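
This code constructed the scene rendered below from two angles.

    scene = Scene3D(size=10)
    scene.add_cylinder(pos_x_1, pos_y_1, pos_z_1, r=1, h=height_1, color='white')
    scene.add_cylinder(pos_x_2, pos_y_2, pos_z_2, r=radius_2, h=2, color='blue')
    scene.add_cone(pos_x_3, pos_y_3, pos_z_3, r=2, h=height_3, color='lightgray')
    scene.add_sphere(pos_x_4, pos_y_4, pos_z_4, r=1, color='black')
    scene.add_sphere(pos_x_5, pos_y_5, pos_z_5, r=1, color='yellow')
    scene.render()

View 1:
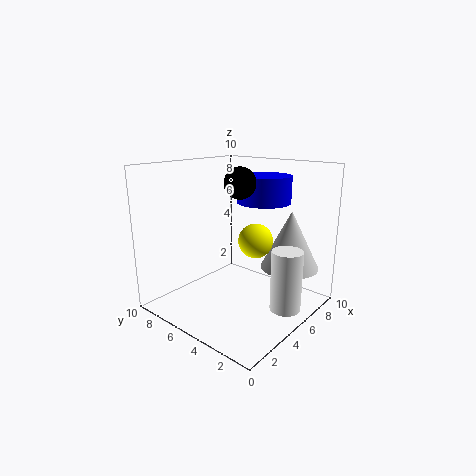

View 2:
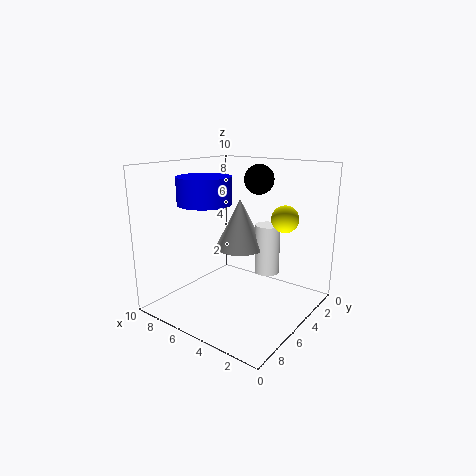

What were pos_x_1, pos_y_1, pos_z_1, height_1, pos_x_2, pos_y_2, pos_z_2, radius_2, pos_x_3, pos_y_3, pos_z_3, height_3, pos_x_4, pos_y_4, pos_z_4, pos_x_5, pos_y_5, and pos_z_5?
pos_x_1 = 5
pos_y_1 = 1
pos_z_1 = 1
height_1 = 4
pos_x_2 = 8
pos_y_2 = 5
pos_z_2 = 7
radius_2 = 2
pos_x_3 = 7
pos_y_3 = 2
pos_z_3 = 3
height_3 = 4
pos_x_4 = 4
pos_y_4 = 4
pos_z_4 = 9
pos_x_5 = 3
pos_y_5 = 2
pos_z_5 = 6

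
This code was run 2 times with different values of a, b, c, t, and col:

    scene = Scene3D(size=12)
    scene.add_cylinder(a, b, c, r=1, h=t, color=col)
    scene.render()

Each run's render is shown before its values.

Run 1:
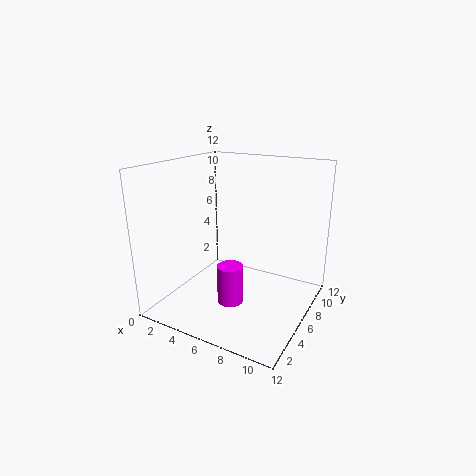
a = 7; b = 3; c = 2; t = 3; col = 'magenta'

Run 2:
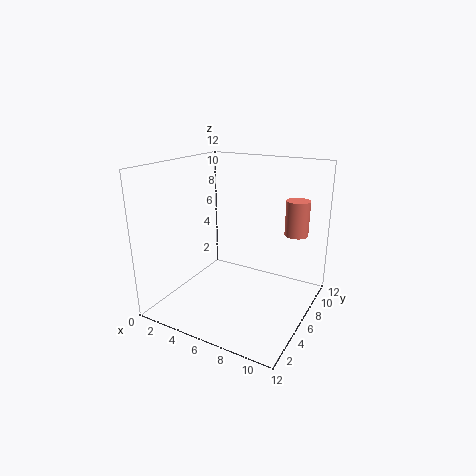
a = 10; b = 9; c = 6; t = 3; col = 'salmon'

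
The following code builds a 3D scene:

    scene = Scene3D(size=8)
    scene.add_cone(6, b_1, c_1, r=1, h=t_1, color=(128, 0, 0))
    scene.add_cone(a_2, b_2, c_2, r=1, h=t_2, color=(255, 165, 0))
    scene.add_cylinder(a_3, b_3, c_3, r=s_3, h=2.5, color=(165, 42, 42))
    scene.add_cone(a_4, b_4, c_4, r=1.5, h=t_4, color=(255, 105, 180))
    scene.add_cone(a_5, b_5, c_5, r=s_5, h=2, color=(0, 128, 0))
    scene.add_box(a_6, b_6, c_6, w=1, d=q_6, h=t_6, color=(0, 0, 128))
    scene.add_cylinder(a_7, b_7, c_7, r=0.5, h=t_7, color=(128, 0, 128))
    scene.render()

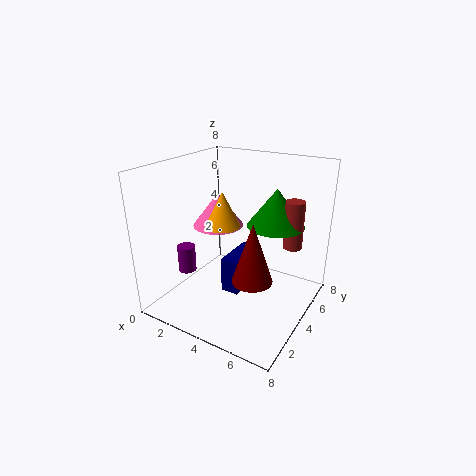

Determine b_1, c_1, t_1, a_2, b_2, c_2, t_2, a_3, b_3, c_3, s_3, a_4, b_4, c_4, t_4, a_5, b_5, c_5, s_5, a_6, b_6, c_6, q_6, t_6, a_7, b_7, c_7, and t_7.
b_1 = 2, c_1 = 3, t_1 = 3, a_2 = 3, b_2 = 4, c_2 = 4.5, t_2 = 2, a_3 = 7, b_3 = 4.5, c_3 = 4, s_3 = 0.5, a_4 = 2, b_4 = 5, c_4 = 4, t_4 = 2, a_5 = 6, b_5 = 4.5, c_5 = 5, s_5 = 1.5, a_6 = 3.5, b_6 = 3, c_6 = 1, q_6 = 2.5, t_6 = 2, a_7 = 1.5, b_7 = 2.5, c_7 = 2, t_7 = 1.5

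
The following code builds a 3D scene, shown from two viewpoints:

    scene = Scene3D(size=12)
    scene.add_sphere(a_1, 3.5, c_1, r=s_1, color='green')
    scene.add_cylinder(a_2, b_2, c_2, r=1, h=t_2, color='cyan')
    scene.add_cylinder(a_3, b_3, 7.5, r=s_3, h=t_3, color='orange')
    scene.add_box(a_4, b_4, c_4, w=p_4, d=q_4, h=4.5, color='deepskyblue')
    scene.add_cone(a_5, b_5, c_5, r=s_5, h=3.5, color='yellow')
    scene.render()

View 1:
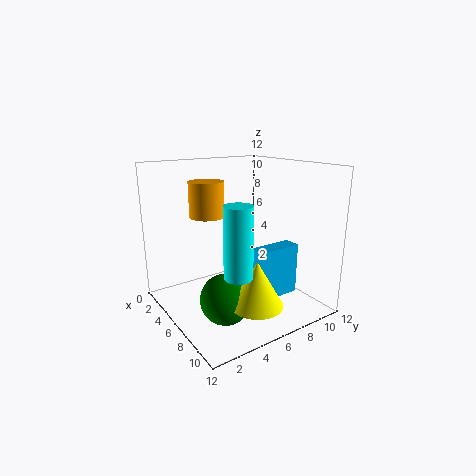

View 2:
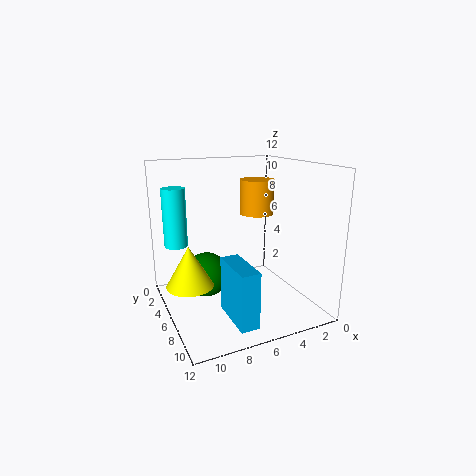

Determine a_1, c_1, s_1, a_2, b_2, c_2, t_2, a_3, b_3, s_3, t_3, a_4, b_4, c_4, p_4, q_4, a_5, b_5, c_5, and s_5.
a_1 = 8, c_1 = 2, s_1 = 2, a_2 = 10.5, b_2 = 3, c_2 = 5, t_2 = 5, a_3 = 3.5, b_3 = 4.5, s_3 = 1.5, t_3 = 3, a_4 = 6.5, b_4 = 7, c_4 = 0.5, p_4 = 1.5, q_4 = 4, a_5 = 10, b_5 = 5, c_5 = 2, s_5 = 2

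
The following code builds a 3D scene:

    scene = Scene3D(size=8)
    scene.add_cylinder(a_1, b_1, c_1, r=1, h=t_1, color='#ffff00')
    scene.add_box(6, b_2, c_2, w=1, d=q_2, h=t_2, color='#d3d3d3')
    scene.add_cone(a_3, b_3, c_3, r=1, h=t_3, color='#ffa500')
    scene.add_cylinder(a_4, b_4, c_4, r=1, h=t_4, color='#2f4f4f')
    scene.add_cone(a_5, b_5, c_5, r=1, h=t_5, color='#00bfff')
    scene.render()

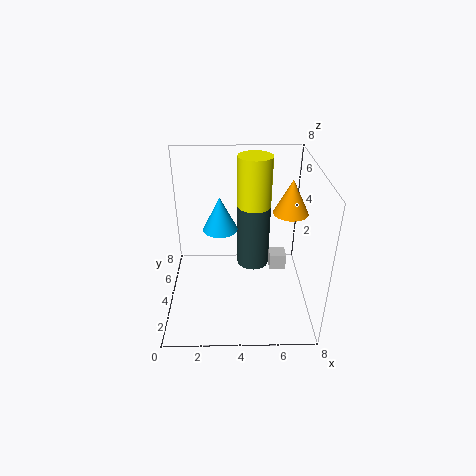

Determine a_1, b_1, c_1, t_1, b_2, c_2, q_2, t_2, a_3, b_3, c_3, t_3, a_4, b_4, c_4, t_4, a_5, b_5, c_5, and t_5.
a_1 = 5, b_1 = 6, c_1 = 5, t_1 = 3, b_2 = 5, c_2 = 1, q_2 = 1, t_2 = 1, a_3 = 7, b_3 = 5, c_3 = 5, t_3 = 2, a_4 = 5, b_4 = 6, c_4 = 1, t_4 = 4, a_5 = 3, b_5 = 5, c_5 = 4, t_5 = 2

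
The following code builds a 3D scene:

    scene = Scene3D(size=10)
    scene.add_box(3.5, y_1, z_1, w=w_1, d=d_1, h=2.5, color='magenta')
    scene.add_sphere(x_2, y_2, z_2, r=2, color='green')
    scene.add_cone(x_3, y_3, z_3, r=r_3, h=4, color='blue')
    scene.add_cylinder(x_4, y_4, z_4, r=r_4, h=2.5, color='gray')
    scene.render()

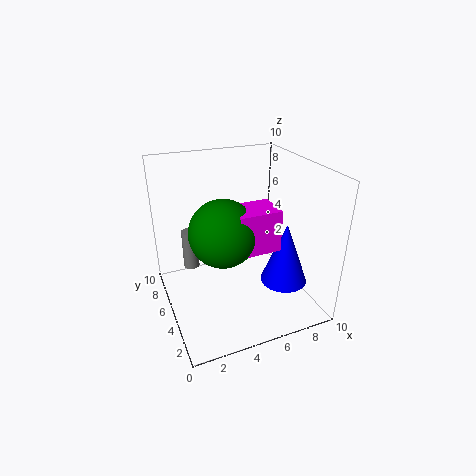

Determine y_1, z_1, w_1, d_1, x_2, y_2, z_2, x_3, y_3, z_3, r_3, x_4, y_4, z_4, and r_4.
y_1 = 1; z_1 = 6; w_1 = 2.5; d_1 = 2; x_2 = 3; y_2 = 2.5; z_2 = 7; x_3 = 7; y_3 = 2; z_3 = 3; r_3 = 1.5; x_4 = 1.5; y_4 = 4.5; z_4 = 4; r_4 = 0.5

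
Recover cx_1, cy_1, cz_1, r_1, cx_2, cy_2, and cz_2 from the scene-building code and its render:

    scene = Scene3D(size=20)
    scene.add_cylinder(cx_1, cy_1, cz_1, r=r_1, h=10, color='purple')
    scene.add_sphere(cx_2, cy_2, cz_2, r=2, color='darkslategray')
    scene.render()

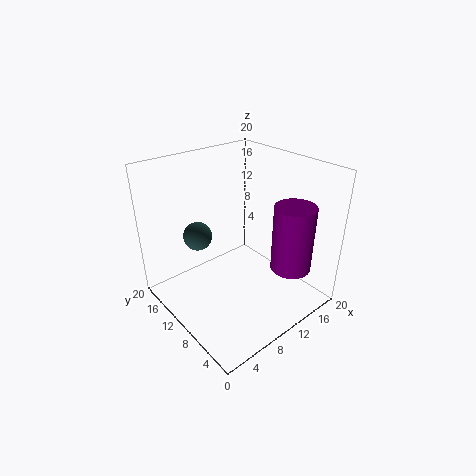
cx_1 = 17; cy_1 = 6; cz_1 = 4; r_1 = 3; cx_2 = 6; cy_2 = 14; cz_2 = 10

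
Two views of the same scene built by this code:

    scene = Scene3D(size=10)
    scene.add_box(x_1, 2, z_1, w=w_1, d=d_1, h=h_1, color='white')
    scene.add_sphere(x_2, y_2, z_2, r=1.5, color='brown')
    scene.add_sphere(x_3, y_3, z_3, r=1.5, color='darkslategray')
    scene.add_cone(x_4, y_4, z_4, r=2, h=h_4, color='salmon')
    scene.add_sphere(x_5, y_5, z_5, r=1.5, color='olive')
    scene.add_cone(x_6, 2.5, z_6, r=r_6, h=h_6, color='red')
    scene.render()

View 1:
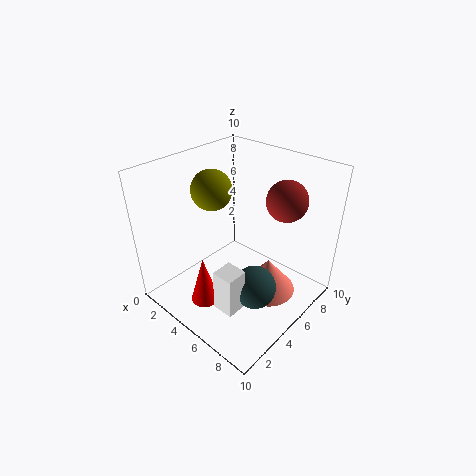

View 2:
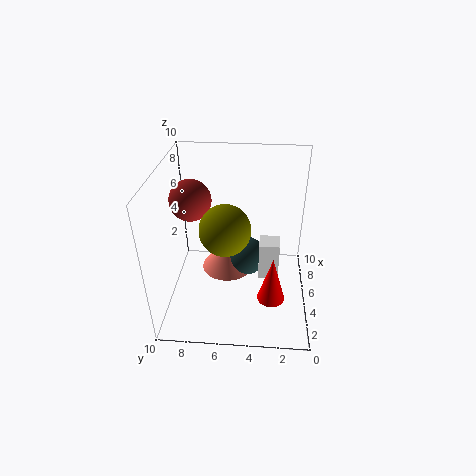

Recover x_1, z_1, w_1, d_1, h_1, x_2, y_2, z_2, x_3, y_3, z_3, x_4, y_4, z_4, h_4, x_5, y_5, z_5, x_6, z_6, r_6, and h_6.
x_1 = 5.5
z_1 = 1
w_1 = 1.5
d_1 = 1.5
h_1 = 3
x_2 = 6.5
y_2 = 8.5
z_2 = 7
x_3 = 7
y_3 = 4.5
z_3 = 2
x_4 = 7
y_4 = 6
z_4 = 1
h_4 = 2.5
x_5 = 2
y_5 = 5.5
z_5 = 7.5
x_6 = 4
z_6 = 0.5
r_6 = 1
h_6 = 3.5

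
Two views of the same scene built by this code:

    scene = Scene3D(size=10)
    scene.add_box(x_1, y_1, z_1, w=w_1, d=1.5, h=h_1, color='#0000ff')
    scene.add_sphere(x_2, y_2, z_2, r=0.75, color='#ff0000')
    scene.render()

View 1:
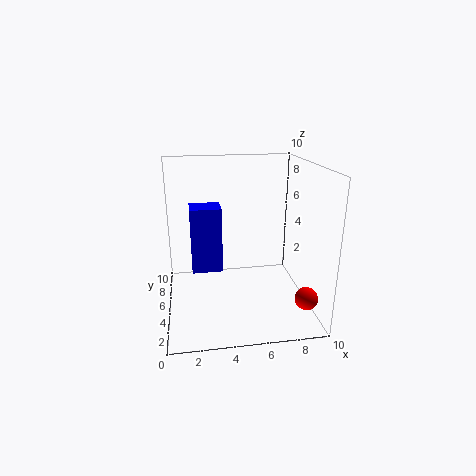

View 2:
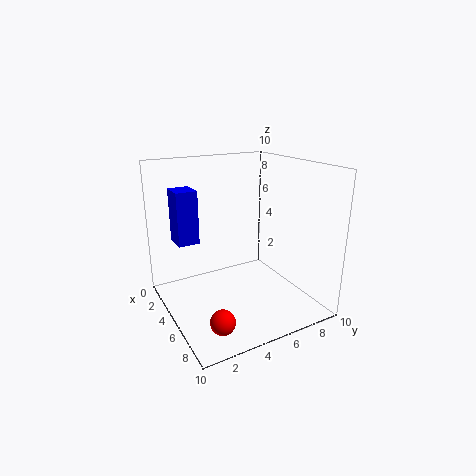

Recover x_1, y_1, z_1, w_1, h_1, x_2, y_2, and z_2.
x_1 = 1.75
y_1 = 1.25
z_1 = 4.5
w_1 = 1.75
h_1 = 3.75
x_2 = 9
y_2 = 1.75
z_2 = 1.75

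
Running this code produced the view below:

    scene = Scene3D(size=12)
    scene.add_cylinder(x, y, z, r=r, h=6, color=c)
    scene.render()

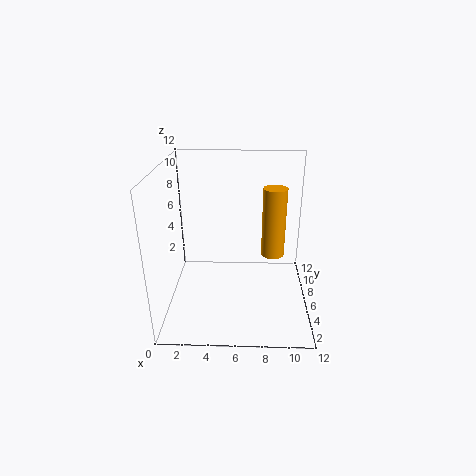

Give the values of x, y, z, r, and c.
x = 9, y = 7, z = 4, r = 1, c = 'orange'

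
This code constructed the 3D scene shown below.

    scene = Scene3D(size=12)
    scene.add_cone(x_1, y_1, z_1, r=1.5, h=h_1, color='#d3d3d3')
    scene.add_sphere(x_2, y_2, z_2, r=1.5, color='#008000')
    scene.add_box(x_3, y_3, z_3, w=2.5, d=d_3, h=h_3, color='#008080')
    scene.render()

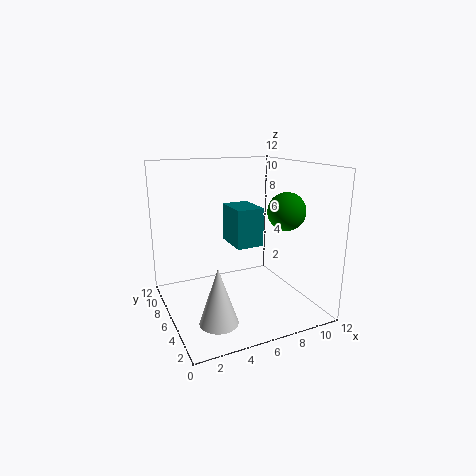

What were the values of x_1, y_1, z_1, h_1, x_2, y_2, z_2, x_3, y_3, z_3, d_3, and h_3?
x_1 = 3
y_1 = 3
z_1 = 0.5
h_1 = 4.5
x_2 = 9
y_2 = 3.5
z_2 = 8.5
x_3 = 6.5
y_3 = 7
z_3 = 4.5
d_3 = 3.5
h_3 = 3.5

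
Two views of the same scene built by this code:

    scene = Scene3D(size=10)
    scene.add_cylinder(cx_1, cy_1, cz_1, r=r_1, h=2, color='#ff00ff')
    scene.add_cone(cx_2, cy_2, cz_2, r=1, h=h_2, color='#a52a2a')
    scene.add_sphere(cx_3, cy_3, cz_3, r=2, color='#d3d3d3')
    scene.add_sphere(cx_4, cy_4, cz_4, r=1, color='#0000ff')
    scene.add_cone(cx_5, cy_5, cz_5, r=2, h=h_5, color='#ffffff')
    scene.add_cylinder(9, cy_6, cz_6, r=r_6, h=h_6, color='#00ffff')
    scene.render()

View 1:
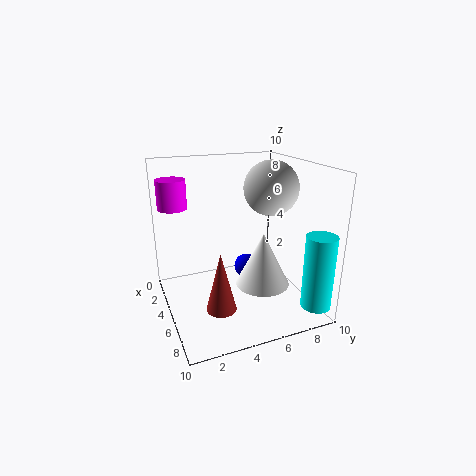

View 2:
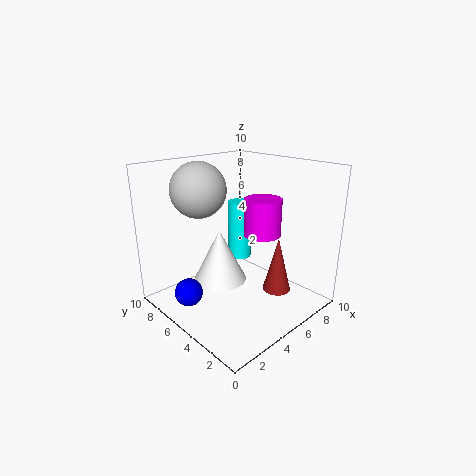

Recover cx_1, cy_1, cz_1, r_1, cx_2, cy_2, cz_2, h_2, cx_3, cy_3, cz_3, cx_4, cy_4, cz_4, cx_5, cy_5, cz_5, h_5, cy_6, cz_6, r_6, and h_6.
cx_1 = 3; cy_1 = 1; cz_1 = 7; r_1 = 1; cx_2 = 7; cy_2 = 3; cz_2 = 1; h_2 = 4; cx_3 = 4; cy_3 = 8; cz_3 = 8; cx_4 = 2; cy_4 = 7; cz_4 = 1; cx_5 = 5; cy_5 = 7; cz_5 = 1; h_5 = 4; cy_6 = 9; cz_6 = 1; r_6 = 1; h_6 = 5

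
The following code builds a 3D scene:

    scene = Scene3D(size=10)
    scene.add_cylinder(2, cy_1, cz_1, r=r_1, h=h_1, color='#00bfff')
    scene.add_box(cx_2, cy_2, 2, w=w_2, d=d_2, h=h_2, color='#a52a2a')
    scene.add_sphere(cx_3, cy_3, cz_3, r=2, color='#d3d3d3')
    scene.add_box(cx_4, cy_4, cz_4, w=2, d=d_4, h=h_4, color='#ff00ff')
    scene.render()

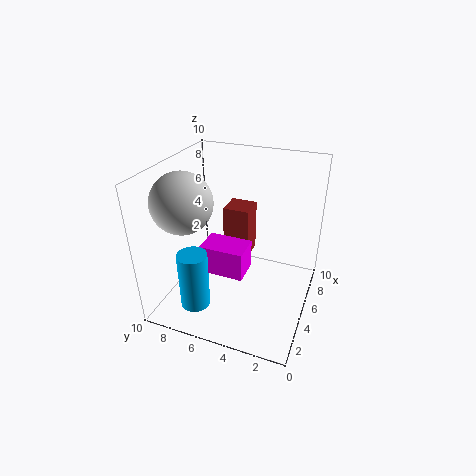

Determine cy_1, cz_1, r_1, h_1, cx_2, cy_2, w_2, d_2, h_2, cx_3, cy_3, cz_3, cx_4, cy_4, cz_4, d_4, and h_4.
cy_1 = 7
cz_1 = 1
r_1 = 1
h_1 = 4
cx_2 = 7
cy_2 = 5
w_2 = 2
d_2 = 2
h_2 = 4
cx_3 = 3
cy_3 = 8
cz_3 = 8
cx_4 = 3
cy_4 = 4
cz_4 = 3
d_4 = 3
h_4 = 2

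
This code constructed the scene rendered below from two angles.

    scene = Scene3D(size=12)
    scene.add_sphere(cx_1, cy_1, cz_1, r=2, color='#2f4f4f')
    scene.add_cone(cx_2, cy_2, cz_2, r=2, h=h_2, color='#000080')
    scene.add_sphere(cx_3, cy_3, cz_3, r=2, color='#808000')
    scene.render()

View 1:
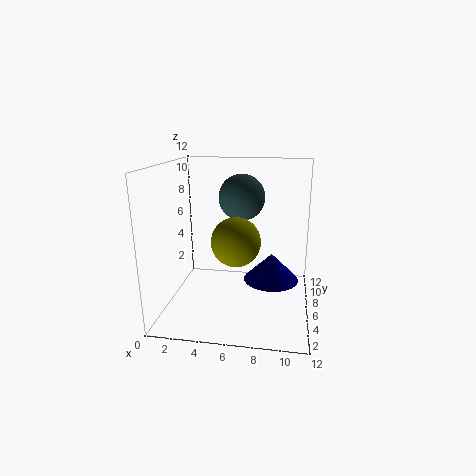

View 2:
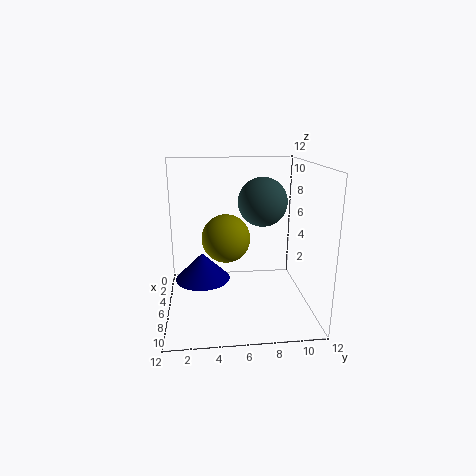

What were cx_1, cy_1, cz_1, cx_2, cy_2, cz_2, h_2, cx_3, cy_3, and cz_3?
cx_1 = 6; cy_1 = 8; cz_1 = 9; cx_2 = 9; cy_2 = 3; cz_2 = 4; h_2 = 2; cx_3 = 6; cy_3 = 5; cz_3 = 6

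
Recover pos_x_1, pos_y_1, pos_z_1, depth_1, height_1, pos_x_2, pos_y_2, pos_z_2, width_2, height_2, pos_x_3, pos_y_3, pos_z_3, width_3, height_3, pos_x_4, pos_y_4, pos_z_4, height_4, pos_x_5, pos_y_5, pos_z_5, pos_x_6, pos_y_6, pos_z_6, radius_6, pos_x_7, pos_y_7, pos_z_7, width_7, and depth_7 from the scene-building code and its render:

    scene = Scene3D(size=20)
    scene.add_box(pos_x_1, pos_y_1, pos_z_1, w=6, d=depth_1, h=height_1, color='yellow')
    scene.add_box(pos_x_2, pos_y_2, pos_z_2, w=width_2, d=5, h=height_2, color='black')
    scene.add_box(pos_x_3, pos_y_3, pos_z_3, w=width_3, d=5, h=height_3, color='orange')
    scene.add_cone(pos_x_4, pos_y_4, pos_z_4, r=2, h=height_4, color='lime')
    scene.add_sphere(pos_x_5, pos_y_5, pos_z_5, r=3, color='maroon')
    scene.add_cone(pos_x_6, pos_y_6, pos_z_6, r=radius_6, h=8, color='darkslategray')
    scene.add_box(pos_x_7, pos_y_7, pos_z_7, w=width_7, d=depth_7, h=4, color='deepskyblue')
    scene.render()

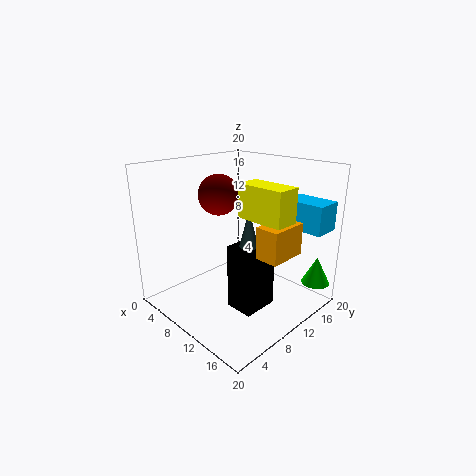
pos_x_1 = 14; pos_y_1 = 6; pos_z_1 = 15; depth_1 = 3; height_1 = 4; pos_x_2 = 11; pos_y_2 = 7; pos_z_2 = 1; width_2 = 4; height_2 = 9; pos_x_3 = 16; pos_y_3 = 7; pos_z_3 = 10; width_3 = 3; height_3 = 4; pos_x_4 = 18; pos_y_4 = 18; pos_z_4 = 3; height_4 = 4; pos_x_5 = 5; pos_y_5 = 11; pos_z_5 = 15; pos_x_6 = 13; pos_y_6 = 9; pos_z_6 = 7; radius_6 = 2; pos_x_7 = 13; pos_y_7 = 16; pos_z_7 = 11; width_7 = 6; depth_7 = 4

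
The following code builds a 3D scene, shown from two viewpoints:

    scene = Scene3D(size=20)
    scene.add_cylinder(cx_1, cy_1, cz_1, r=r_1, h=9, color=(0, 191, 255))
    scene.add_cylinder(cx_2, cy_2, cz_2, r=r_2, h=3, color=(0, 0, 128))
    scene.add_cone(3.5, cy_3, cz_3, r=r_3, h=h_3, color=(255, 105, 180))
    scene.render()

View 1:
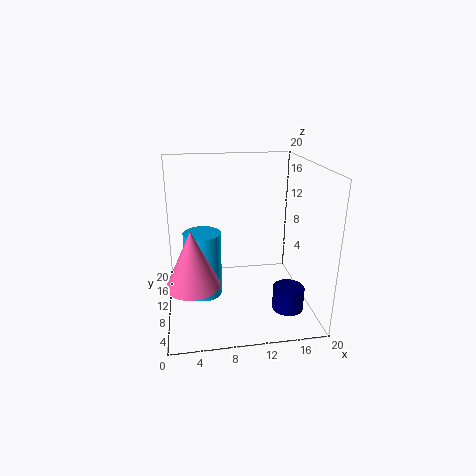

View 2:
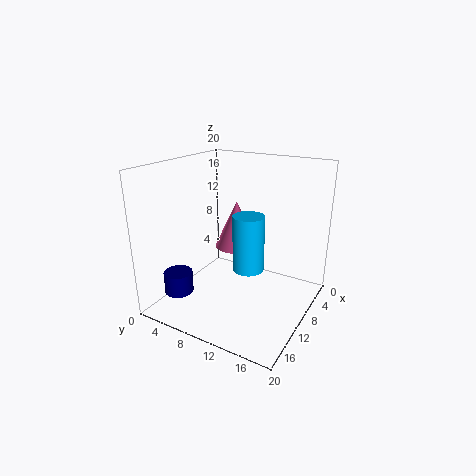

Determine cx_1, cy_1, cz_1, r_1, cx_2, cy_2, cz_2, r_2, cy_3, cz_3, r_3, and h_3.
cx_1 = 5; cy_1 = 9; cz_1 = 2.5; r_1 = 2.5; cx_2 = 15.5; cy_2 = 3.5; cz_2 = 2.5; r_2 = 2; cy_3 = 6; cz_3 = 5.5; r_3 = 3.5; h_3 = 7.5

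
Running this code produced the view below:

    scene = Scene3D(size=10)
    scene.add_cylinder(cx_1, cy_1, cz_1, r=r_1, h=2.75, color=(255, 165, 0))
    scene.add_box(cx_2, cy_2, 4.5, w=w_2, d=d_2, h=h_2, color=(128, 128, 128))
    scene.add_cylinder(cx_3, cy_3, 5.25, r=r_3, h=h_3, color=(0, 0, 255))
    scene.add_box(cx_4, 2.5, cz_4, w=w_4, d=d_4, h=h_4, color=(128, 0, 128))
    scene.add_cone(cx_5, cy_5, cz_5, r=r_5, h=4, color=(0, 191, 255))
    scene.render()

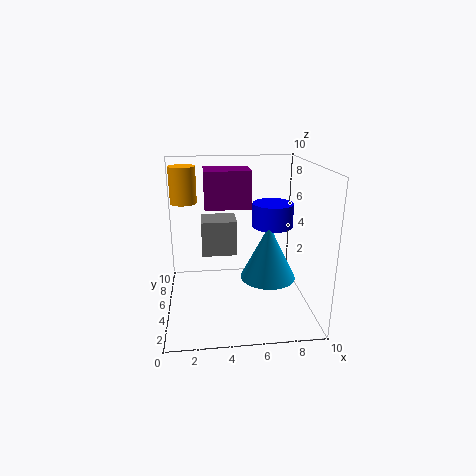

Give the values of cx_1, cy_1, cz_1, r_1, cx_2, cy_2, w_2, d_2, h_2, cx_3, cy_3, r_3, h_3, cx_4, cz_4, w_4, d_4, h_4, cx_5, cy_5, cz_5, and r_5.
cx_1 = 1.25, cy_1 = 8.25, cz_1 = 6.75, r_1 = 1, cx_2 = 2.5, cy_2 = 3.25, w_2 = 2.25, d_2 = 2, h_2 = 2.25, cx_3 = 7.75, cy_3 = 6.5, r_3 = 1.5, h_3 = 1.75, cx_4 = 2.75, cz_4 = 7.75, w_4 = 2.75, d_4 = 2, h_4 = 2.25, cx_5 = 7.25, cy_5 = 5.25, cz_5 = 1.75, r_5 = 2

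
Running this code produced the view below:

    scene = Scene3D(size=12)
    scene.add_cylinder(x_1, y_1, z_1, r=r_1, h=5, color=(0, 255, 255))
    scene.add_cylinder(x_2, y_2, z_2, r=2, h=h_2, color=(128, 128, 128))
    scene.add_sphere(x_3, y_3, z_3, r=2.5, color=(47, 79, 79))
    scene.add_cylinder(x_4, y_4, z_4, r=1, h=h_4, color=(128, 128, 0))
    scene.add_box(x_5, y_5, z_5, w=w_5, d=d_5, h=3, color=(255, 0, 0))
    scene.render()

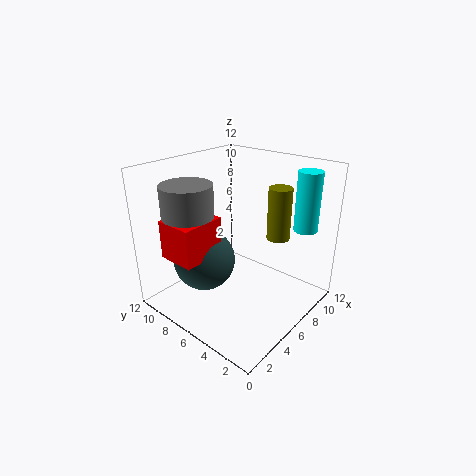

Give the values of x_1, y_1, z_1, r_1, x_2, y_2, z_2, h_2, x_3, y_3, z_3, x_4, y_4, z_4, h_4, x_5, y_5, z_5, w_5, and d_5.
x_1 = 10; y_1 = 2; z_1 = 6.5; r_1 = 1; x_2 = 2.5; y_2 = 8; z_2 = 7.5; h_2 = 3.5; x_3 = 3.5; y_3 = 7.5; z_3 = 4.5; x_4 = 9; y_4 = 4; z_4 = 5.5; h_4 = 4.5; x_5 = 0.5; y_5 = 6; z_5 = 5.5; w_5 = 3.5; d_5 = 3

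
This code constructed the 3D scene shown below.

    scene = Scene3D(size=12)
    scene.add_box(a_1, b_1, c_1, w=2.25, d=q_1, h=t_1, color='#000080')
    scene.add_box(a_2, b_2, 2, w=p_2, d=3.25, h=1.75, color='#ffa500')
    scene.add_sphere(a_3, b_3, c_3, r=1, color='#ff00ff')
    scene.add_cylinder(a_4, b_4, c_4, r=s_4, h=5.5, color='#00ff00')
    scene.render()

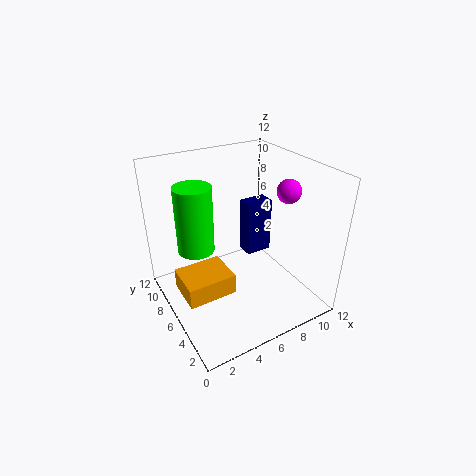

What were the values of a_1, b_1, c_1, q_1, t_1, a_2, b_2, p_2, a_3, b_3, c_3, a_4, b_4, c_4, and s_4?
a_1 = 7.25
b_1 = 6.25
c_1 = 3.75
q_1 = 1.5
t_1 = 4.75
a_2 = 0.75
b_2 = 4.25
p_2 = 4
a_3 = 10
b_3 = 4.75
c_3 = 9.75
a_4 = 2.75
b_4 = 7.25
c_4 = 5.25
s_4 = 1.5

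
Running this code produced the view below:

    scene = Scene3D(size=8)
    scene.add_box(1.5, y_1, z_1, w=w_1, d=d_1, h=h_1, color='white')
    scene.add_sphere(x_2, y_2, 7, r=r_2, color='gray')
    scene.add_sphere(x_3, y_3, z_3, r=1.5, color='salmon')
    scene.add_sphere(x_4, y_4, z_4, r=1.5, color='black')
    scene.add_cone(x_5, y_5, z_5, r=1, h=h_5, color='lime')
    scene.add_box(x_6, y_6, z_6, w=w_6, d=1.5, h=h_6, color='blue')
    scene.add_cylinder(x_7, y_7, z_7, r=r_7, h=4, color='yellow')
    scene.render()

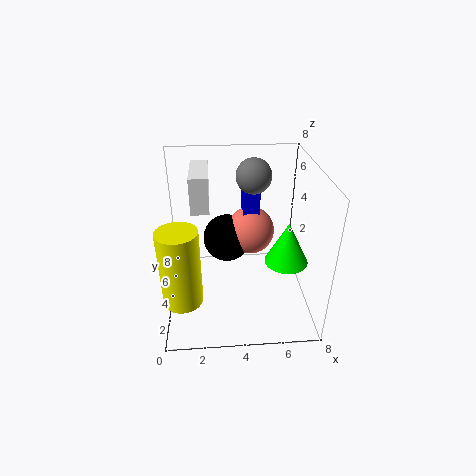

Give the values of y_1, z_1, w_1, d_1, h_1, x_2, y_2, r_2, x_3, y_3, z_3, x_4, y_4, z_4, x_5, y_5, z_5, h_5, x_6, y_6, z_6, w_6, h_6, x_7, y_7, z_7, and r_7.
y_1 = 4, z_1 = 5.5, w_1 = 1, d_1 = 3, h_1 = 2, x_2 = 5, y_2 = 5.5, r_2 = 1, x_3 = 5, y_3 = 6.5, z_3 = 3, x_4 = 3.5, y_4 = 6.5, z_4 = 2.5, x_5 = 6, y_5 = 1, z_5 = 4.5, h_5 = 2, x_6 = 4.5, y_6 = 6, z_6 = 3.5, w_6 = 1, h_6 = 3, x_7 = 1, y_7 = 1.5, z_7 = 2, r_7 = 1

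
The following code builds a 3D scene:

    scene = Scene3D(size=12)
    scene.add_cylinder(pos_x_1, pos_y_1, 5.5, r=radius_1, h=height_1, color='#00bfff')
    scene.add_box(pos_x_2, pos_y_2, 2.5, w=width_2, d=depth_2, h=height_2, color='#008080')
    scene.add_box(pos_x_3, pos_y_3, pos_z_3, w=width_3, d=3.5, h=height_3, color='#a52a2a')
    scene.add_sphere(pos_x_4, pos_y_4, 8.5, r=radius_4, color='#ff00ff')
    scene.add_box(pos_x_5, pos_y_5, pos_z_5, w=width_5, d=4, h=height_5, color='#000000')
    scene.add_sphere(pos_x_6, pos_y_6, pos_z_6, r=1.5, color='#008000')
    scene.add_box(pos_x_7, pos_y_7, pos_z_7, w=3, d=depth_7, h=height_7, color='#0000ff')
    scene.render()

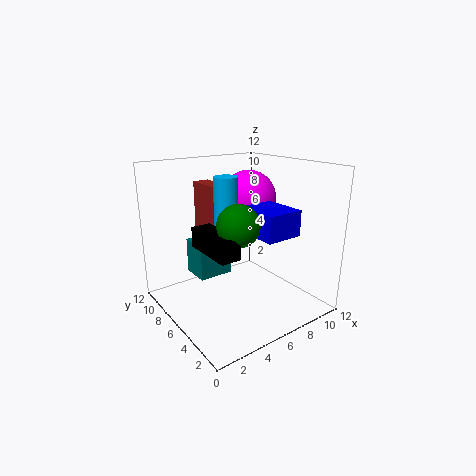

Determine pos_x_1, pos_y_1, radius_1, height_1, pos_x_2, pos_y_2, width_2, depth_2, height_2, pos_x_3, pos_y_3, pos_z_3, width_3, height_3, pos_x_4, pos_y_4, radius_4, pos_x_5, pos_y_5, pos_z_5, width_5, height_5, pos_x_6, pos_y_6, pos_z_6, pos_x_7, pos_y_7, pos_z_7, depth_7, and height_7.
pos_x_1 = 5.5; pos_y_1 = 7; radius_1 = 1; height_1 = 5.5; pos_x_2 = 3; pos_y_2 = 7; width_2 = 3; depth_2 = 2.5; height_2 = 3; pos_x_3 = 5; pos_y_3 = 8; pos_z_3 = 5.5; width_3 = 1.5; height_3 = 4.5; pos_x_4 = 9; pos_y_4 = 8.5; radius_4 = 2.5; pos_x_5 = 1.5; pos_y_5 = 1.5; pos_z_5 = 6.5; width_5 = 1.5; height_5 = 1.5; pos_x_6 = 3.5; pos_y_6 = 2.5; pos_z_6 = 8.5; pos_x_7 = 5.5; pos_y_7 = 1.5; pos_z_7 = 7; depth_7 = 3.5; height_7 = 2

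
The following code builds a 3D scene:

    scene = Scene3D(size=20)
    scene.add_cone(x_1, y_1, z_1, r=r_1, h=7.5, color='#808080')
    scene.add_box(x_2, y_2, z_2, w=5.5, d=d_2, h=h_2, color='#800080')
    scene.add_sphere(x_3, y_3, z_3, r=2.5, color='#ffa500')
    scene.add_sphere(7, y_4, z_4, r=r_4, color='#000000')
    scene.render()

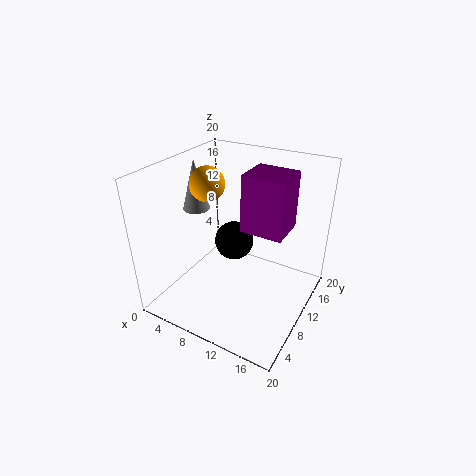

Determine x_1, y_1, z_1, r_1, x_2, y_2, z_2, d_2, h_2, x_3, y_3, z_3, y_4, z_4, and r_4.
x_1 = 2
y_1 = 11.5
z_1 = 12
r_1 = 2
x_2 = 11.5
y_2 = 8
z_2 = 12.5
d_2 = 5
h_2 = 7.5
x_3 = 4.5
y_3 = 11
z_3 = 16.5
y_4 = 14
z_4 = 6.5
r_4 = 3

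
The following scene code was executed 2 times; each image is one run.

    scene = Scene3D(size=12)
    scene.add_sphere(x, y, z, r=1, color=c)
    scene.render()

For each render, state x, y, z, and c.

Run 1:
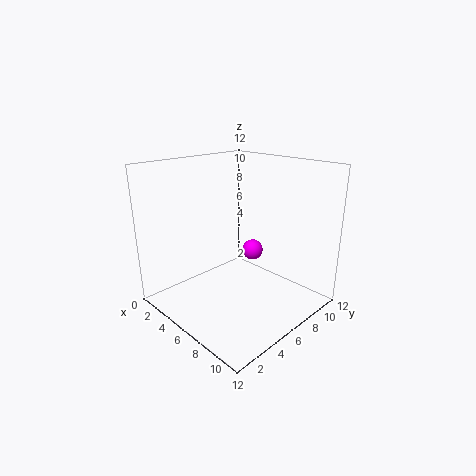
x = 4
y = 10
z = 3
c = 'magenta'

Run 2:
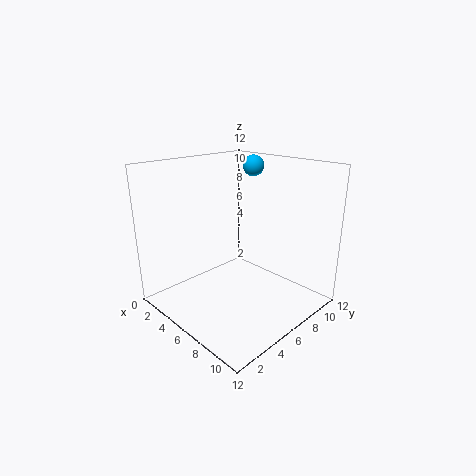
x = 3
y = 11
z = 11
c = 'deepskyblue'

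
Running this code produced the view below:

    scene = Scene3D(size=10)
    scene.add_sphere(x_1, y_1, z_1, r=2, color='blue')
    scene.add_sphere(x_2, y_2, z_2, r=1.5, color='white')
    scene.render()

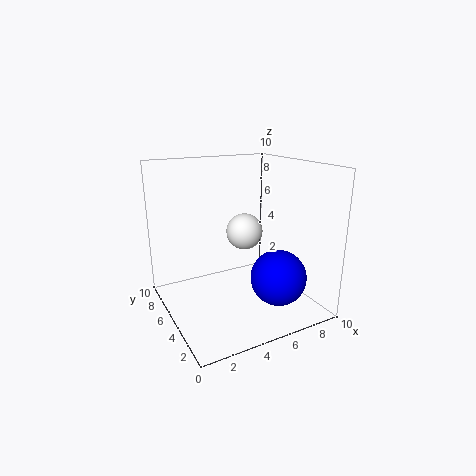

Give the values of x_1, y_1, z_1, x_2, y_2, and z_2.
x_1 = 7.5; y_1 = 3.5; z_1 = 2; x_2 = 7.5; y_2 = 8.5; z_2 = 4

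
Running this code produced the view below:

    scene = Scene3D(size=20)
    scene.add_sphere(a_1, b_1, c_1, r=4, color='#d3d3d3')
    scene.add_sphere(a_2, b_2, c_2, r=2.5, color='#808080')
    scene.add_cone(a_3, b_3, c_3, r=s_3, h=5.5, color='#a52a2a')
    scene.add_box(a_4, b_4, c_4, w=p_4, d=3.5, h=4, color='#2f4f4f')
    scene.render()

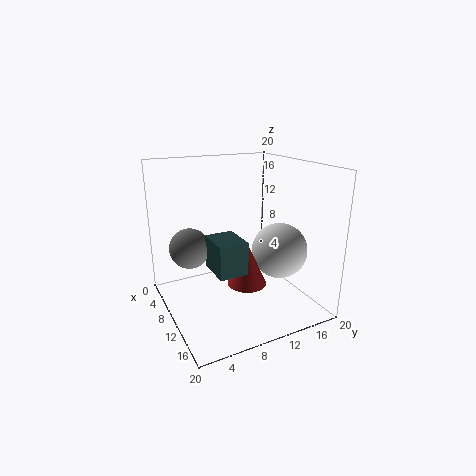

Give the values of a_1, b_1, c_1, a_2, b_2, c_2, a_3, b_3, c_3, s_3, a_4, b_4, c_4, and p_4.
a_1 = 11.5, b_1 = 16, c_1 = 7.5, a_2 = 11.5, b_2 = 2.5, c_2 = 10.5, a_3 = 14.5, b_3 = 9, c_3 = 5.5, s_3 = 2.5, a_4 = 13, b_4 = 4, c_4 = 8.5, p_4 = 4.5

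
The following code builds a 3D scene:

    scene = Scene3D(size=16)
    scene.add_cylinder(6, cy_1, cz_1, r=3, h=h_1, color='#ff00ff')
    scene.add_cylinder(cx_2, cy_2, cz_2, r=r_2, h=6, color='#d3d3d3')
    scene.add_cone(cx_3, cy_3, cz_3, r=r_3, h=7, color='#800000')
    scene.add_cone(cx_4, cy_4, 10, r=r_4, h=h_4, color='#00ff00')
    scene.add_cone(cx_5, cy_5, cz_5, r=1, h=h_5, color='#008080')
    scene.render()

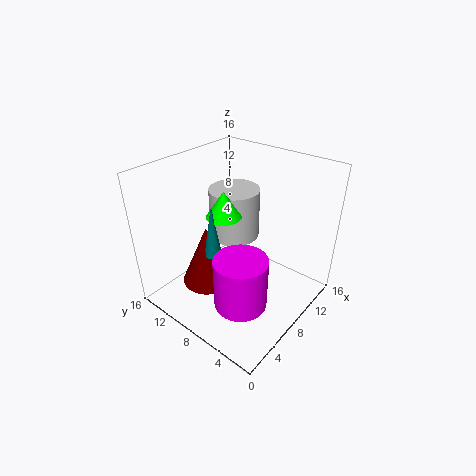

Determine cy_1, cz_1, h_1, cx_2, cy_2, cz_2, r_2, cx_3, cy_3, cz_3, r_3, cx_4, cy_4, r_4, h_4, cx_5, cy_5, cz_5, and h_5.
cy_1 = 6; cz_1 = 1; h_1 = 6; cx_2 = 11; cy_2 = 11; cz_2 = 6; r_2 = 3; cx_3 = 6; cy_3 = 11; cz_3 = 2; r_3 = 3; cx_4 = 8; cy_4 = 10; r_4 = 2; h_4 = 3; cx_5 = 6; cy_5 = 10; cz_5 = 6; h_5 = 6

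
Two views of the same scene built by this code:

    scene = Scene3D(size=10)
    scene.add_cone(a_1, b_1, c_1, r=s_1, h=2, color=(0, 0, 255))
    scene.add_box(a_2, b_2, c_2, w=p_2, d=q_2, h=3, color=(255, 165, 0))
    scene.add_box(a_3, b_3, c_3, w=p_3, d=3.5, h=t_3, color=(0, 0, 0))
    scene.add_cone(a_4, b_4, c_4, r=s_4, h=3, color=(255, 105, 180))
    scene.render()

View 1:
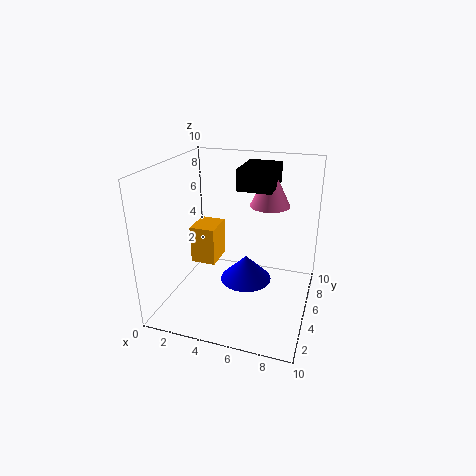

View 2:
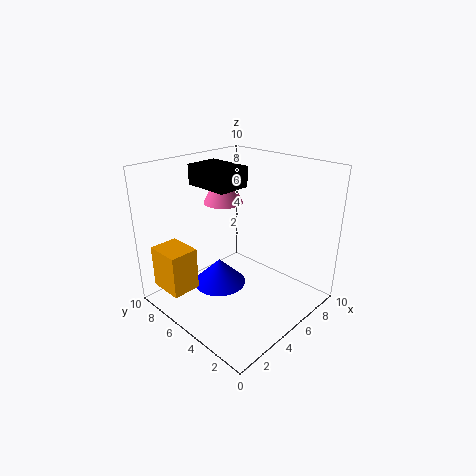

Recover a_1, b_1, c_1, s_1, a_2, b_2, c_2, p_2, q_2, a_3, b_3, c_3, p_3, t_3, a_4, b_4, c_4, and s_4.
a_1 = 5, b_1 = 7, c_1 = 0.5, s_1 = 2, a_2 = 0.5, b_2 = 6.5, c_2 = 1.5, p_2 = 2, q_2 = 2.5, a_3 = 4.5, b_3 = 6, c_3 = 8, p_3 = 2.5, t_3 = 1.5, a_4 = 6.5, b_4 = 8, c_4 = 6.5, s_4 = 1.5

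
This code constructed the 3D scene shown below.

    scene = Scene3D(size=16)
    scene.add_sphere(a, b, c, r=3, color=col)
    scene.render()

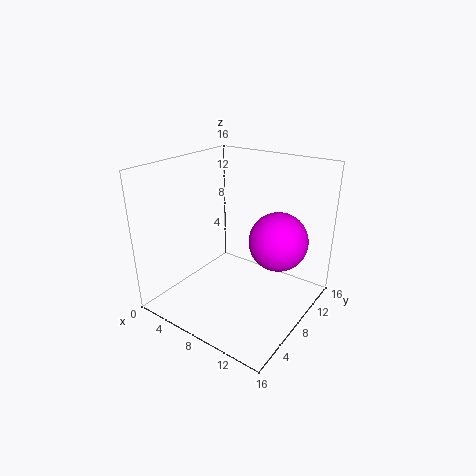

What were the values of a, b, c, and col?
a = 13, b = 8, c = 9, col = 'magenta'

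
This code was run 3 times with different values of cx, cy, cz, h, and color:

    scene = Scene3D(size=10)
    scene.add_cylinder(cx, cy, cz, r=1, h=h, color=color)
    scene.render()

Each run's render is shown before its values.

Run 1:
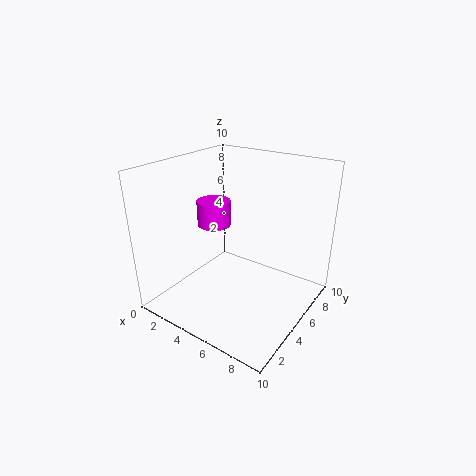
cx = 5
cy = 2.5
cz = 7
h = 1.5
color = 'magenta'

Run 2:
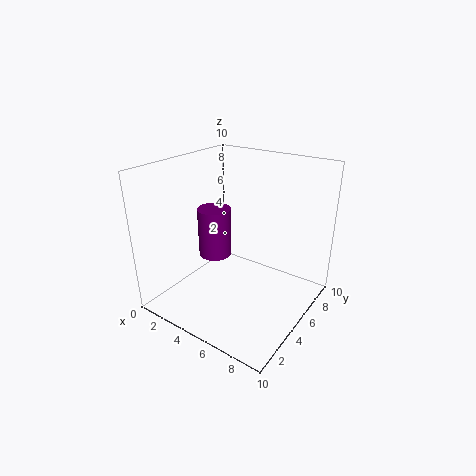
cx = 5
cy = 2.5
cz = 5
h = 3
color = 'purple'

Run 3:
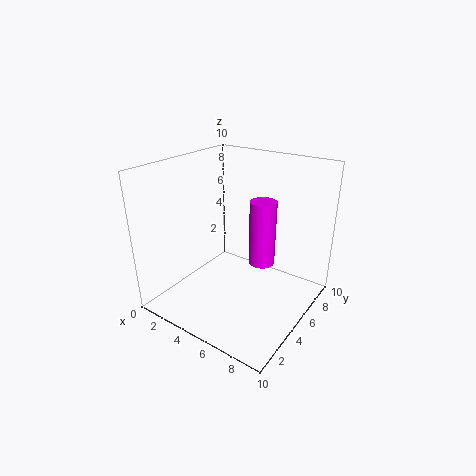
cx = 5.5
cy = 7.5
cz = 2
h = 5
color = 'magenta'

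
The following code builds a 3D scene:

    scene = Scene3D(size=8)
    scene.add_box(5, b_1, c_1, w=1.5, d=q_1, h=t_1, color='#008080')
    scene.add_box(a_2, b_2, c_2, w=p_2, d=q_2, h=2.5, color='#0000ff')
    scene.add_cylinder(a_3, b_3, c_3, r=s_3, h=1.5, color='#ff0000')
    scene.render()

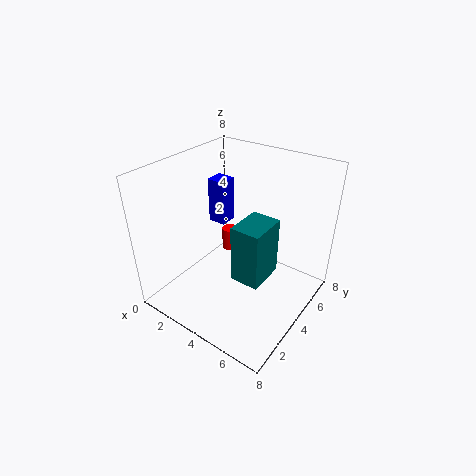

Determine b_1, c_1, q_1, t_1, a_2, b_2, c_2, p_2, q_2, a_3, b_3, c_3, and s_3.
b_1 = 2
c_1 = 3
q_1 = 2
t_1 = 3
a_2 = 2
b_2 = 4
c_2 = 4.5
p_2 = 1
q_2 = 1
a_3 = 1.5
b_3 = 6.5
c_3 = 1
s_3 = 0.5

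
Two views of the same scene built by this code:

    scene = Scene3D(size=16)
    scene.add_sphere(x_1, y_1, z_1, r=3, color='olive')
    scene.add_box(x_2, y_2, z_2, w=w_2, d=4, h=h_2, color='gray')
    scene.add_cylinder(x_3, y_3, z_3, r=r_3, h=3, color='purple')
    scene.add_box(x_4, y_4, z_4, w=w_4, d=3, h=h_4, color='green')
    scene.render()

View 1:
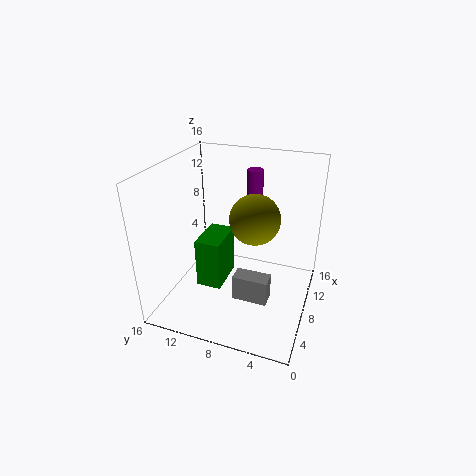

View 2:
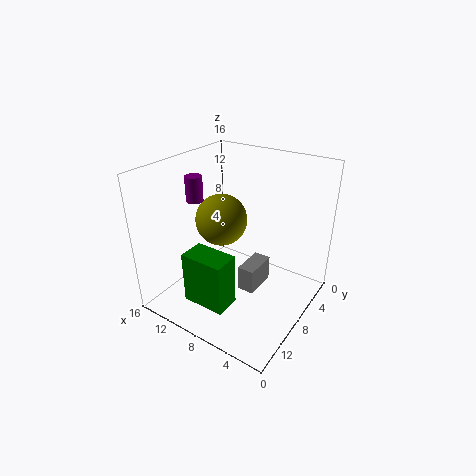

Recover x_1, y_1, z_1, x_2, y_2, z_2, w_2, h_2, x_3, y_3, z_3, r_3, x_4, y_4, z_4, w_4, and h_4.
x_1 = 11; y_1 = 7; z_1 = 9; x_2 = 6; y_2 = 4; z_2 = 1; w_2 = 2; h_2 = 3; x_3 = 14; y_3 = 8; z_3 = 11; r_3 = 1; x_4 = 7; y_4 = 10; z_4 = 1; w_4 = 5; h_4 = 6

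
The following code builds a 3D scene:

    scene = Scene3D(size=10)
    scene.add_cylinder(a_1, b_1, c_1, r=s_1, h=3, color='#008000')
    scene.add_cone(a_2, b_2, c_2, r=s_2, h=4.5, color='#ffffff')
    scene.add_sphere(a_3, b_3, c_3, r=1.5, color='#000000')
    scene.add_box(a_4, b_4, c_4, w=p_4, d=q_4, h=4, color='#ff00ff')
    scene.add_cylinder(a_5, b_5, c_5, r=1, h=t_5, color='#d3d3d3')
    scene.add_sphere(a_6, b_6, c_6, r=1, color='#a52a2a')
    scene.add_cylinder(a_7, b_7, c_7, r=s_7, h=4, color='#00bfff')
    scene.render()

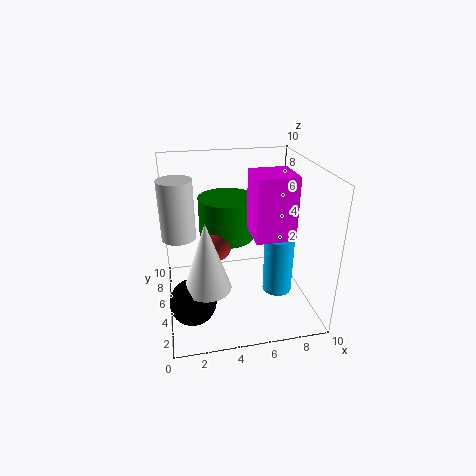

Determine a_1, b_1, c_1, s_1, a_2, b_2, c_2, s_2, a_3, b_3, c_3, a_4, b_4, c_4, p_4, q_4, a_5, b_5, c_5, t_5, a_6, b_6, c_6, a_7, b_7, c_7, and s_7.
a_1 = 4.5, b_1 = 6.5, c_1 = 4.5, s_1 = 2, a_2 = 2.5, b_2 = 2.5, c_2 = 3, s_2 = 1.5, a_3 = 1.5, b_3 = 2.5, c_3 = 2, a_4 = 5.5, b_4 = 2, c_4 = 6, p_4 = 2.5, q_4 = 2.5, a_5 = 1, b_5 = 3, c_5 = 6.5, t_5 = 3.5, a_6 = 3.5, b_6 = 5, c_6 = 4.5, a_7 = 7.5, b_7 = 3.5, c_7 = 1.5, s_7 = 1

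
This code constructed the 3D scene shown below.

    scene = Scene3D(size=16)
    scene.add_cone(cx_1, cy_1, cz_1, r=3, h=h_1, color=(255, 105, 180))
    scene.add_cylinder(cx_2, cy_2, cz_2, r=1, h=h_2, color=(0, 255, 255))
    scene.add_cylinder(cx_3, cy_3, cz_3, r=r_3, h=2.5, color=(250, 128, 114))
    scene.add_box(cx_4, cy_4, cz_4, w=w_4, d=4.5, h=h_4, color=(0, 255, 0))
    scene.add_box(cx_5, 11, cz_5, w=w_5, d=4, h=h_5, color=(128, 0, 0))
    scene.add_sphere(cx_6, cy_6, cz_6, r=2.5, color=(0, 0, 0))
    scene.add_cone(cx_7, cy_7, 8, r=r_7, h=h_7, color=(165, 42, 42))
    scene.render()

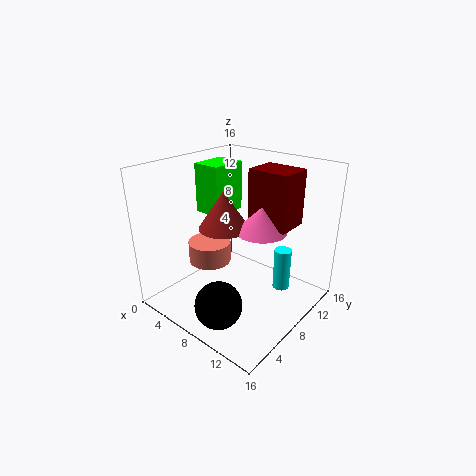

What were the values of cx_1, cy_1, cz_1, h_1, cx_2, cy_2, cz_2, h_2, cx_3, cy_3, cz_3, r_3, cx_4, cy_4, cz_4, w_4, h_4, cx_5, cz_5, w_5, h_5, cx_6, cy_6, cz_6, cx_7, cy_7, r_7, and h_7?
cx_1 = 9; cy_1 = 11; cz_1 = 8; h_1 = 3; cx_2 = 11.5; cy_2 = 12; cz_2 = 1; h_2 = 5; cx_3 = 4; cy_3 = 7.5; cz_3 = 4; r_3 = 2.5; cx_4 = 0.5; cy_4 = 9; cz_4 = 9; w_4 = 3.5; h_4 = 6; cx_5 = 7; cz_5 = 8.5; w_5 = 5; h_5 = 6.5; cx_6 = 9.5; cy_6 = 3; cz_6 = 2.5; cx_7 = 5; cy_7 = 9; r_7 = 3; h_7 = 4.5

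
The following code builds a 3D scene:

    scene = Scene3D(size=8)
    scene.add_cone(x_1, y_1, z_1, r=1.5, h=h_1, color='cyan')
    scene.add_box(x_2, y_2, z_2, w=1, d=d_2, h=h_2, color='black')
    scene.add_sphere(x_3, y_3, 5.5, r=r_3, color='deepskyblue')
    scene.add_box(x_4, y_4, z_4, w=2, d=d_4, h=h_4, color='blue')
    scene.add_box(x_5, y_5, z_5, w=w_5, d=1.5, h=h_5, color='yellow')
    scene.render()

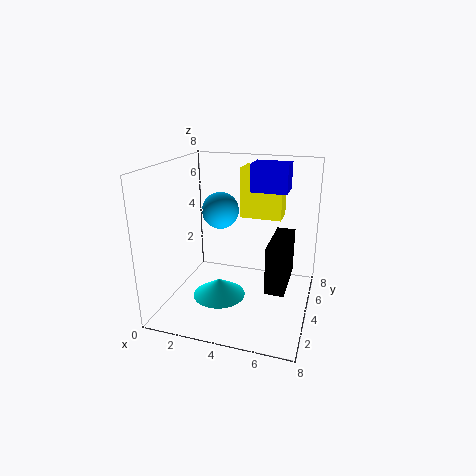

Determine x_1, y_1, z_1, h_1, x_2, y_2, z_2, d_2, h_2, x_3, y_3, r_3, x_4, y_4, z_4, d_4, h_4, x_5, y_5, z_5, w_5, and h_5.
x_1 = 3
y_1 = 3.5
z_1 = 0.5
h_1 = 1
x_2 = 6
y_2 = 2
z_2 = 2
d_2 = 3
h_2 = 2.5
x_3 = 3
y_3 = 4
r_3 = 1
x_4 = 4.5
y_4 = 4.5
z_4 = 6.5
d_4 = 1.5
h_4 = 1.5
x_5 = 3.5
y_5 = 6
z_5 = 4.5
w_5 = 2.5
h_5 = 3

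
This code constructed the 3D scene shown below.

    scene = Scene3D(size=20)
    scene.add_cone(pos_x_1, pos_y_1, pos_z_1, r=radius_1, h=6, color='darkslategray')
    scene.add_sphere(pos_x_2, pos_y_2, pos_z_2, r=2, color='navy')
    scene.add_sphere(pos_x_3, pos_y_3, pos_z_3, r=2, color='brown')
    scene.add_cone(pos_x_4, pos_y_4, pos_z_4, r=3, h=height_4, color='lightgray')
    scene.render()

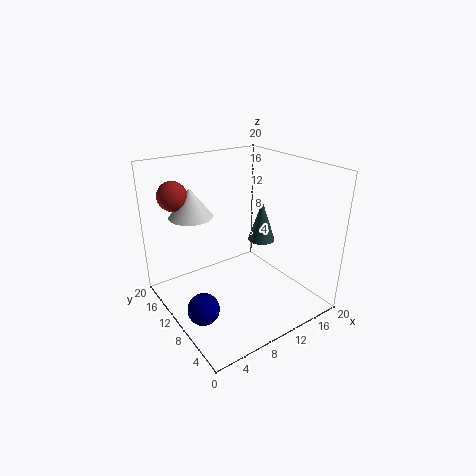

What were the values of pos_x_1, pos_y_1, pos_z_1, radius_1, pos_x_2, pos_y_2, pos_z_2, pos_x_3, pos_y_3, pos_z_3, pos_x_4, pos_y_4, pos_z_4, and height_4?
pos_x_1 = 15; pos_y_1 = 11; pos_z_1 = 8; radius_1 = 2; pos_x_2 = 2; pos_y_2 = 6; pos_z_2 = 4; pos_x_3 = 3; pos_y_3 = 15; pos_z_3 = 16; pos_x_4 = 5; pos_y_4 = 14; pos_z_4 = 13; height_4 = 4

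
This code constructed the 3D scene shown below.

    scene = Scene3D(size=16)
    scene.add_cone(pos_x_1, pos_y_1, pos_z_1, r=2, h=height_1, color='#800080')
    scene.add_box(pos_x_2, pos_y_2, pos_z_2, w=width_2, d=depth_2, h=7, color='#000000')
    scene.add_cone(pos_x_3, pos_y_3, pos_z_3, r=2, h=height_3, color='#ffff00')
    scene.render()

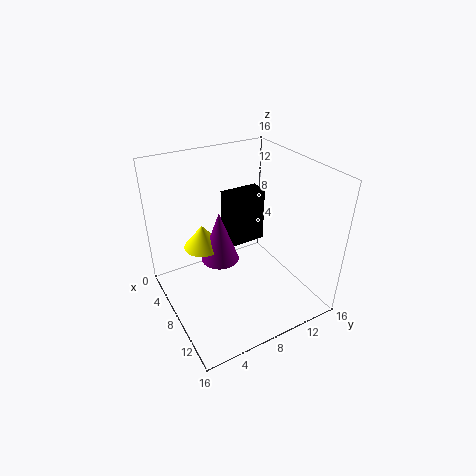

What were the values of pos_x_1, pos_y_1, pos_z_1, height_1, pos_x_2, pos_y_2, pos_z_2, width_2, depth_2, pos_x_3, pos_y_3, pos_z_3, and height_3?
pos_x_1 = 8.5
pos_y_1 = 5.5
pos_z_1 = 6.5
height_1 = 5.5
pos_x_2 = 1
pos_y_2 = 9.5
pos_z_2 = 3.5
width_2 = 2.5
depth_2 = 5
pos_x_3 = 7.5
pos_y_3 = 4
pos_z_3 = 8
height_3 = 2.5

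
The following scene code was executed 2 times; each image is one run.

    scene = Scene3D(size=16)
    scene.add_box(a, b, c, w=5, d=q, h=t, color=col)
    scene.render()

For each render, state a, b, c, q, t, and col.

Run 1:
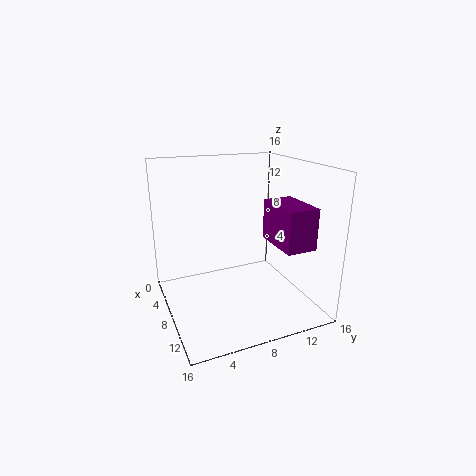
a = 11, b = 9.5, c = 9, q = 3, t = 4, col = 'purple'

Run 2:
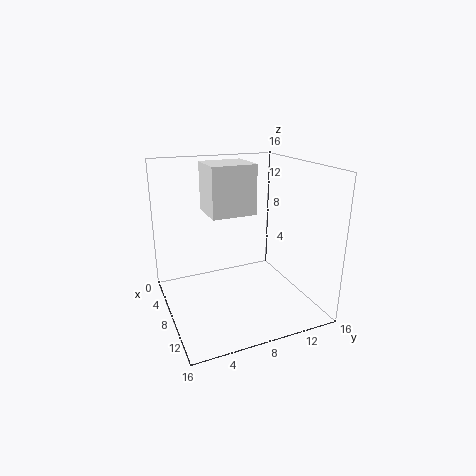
a = 0.5, b = 6, c = 9.5, q = 5.5, t = 6, col = 'white'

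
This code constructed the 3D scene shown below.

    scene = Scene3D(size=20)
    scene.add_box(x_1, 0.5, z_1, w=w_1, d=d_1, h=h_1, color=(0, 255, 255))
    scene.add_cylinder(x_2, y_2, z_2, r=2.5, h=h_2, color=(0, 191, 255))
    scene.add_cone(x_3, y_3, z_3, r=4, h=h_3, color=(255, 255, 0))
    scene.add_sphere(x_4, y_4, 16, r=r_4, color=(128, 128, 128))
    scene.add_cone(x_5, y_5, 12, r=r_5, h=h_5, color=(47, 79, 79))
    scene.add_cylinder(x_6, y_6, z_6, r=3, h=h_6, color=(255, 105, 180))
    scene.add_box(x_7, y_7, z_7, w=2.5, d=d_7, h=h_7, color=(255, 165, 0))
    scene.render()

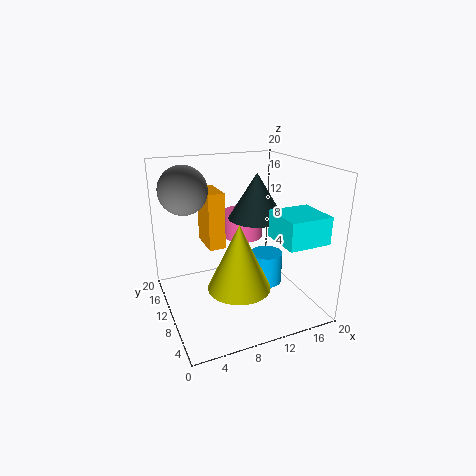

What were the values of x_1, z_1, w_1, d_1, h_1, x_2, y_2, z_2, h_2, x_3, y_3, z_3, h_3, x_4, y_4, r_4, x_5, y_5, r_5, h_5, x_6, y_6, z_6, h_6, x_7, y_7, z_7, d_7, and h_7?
x_1 = 12.5, z_1 = 11.5, w_1 = 5.5, d_1 = 5.5, h_1 = 3.5, x_2 = 16, y_2 = 12.5, z_2 = 0.5, h_2 = 5, x_3 = 8, y_3 = 5, z_3 = 5.5, h_3 = 8.5, x_4 = 4, y_4 = 15.5, r_4 = 3.5, x_5 = 13.5, y_5 = 11.5, r_5 = 4, h_5 = 6.5, x_6 = 13, y_6 = 15, z_6 = 8, h_6 = 4, x_7 = 7, y_7 = 13.5, z_7 = 7, d_7 = 5.5, h_7 = 8.5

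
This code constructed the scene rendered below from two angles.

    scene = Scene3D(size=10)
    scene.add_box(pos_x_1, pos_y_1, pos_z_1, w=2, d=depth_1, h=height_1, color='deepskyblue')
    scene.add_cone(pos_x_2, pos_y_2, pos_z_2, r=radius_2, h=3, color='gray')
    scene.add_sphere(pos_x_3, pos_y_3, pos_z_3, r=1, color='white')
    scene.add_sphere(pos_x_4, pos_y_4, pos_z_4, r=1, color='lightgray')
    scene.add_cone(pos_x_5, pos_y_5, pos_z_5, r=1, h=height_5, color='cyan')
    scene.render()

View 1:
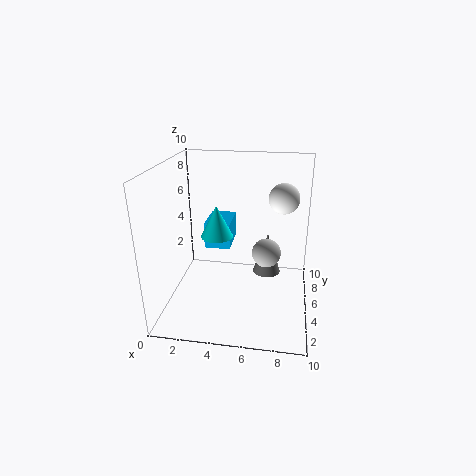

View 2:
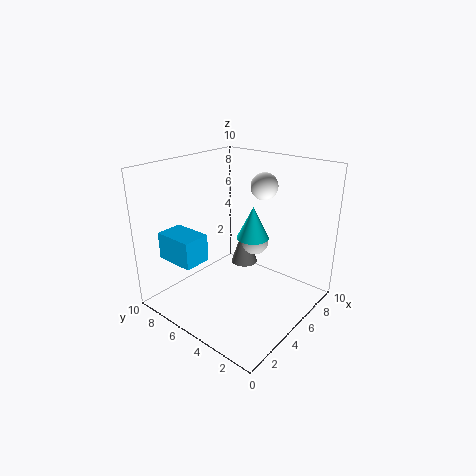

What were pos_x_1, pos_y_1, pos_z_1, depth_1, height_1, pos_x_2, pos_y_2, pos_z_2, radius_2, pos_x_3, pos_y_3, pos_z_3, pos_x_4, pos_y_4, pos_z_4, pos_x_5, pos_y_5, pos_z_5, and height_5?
pos_x_1 = 2, pos_y_1 = 7, pos_z_1 = 3, depth_1 = 3, height_1 = 2, pos_x_2 = 7, pos_y_2 = 6, pos_z_2 = 2, radius_2 = 1, pos_x_3 = 8, pos_y_3 = 5, pos_z_3 = 8, pos_x_4 = 7, pos_y_4 = 5, pos_z_4 = 4, pos_x_5 = 4, pos_y_5 = 3, pos_z_5 = 6, height_5 = 2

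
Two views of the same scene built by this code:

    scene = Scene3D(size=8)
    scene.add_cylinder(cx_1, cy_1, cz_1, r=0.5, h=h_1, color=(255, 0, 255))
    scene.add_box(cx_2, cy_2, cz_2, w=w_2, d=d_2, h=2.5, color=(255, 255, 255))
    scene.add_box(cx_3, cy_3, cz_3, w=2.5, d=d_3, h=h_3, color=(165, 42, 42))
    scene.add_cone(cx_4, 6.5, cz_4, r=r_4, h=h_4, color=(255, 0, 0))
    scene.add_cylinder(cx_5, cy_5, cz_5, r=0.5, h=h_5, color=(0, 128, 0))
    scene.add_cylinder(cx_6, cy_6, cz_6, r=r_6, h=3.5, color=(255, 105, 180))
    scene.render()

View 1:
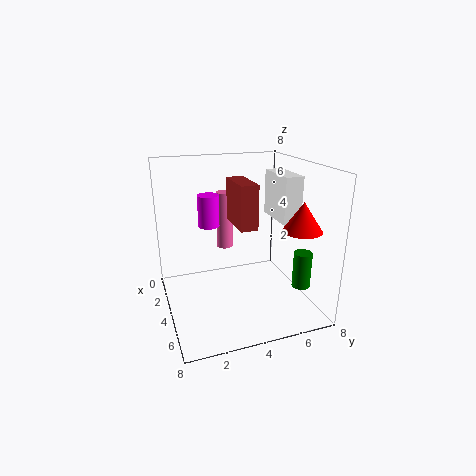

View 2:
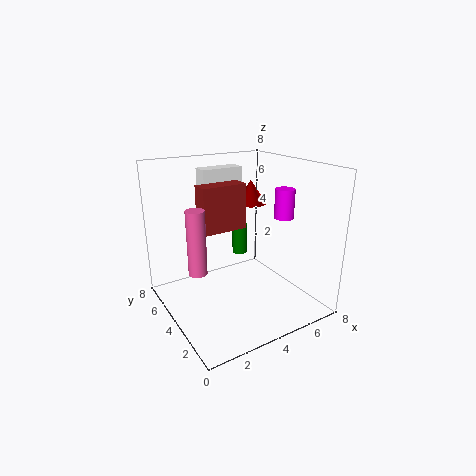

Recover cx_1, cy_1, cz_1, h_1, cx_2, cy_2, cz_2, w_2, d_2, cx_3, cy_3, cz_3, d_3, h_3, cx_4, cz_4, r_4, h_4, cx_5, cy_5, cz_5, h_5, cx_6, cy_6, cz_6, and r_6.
cx_1 = 5.5; cy_1 = 2; cz_1 = 5.5; h_1 = 1.5; cx_2 = 3; cy_2 = 6; cz_2 = 5; w_2 = 2.5; d_2 = 1; cx_3 = 2; cy_3 = 4; cz_3 = 4.5; d_3 = 1; h_3 = 2.5; cx_4 = 6.5; cz_4 = 5; r_4 = 1; h_4 = 1.5; cx_5 = 6; cy_5 = 7; cz_5 = 1.5; h_5 = 2; cx_6 = 1.5; cy_6 = 4; cz_6 = 2.5; r_6 = 0.5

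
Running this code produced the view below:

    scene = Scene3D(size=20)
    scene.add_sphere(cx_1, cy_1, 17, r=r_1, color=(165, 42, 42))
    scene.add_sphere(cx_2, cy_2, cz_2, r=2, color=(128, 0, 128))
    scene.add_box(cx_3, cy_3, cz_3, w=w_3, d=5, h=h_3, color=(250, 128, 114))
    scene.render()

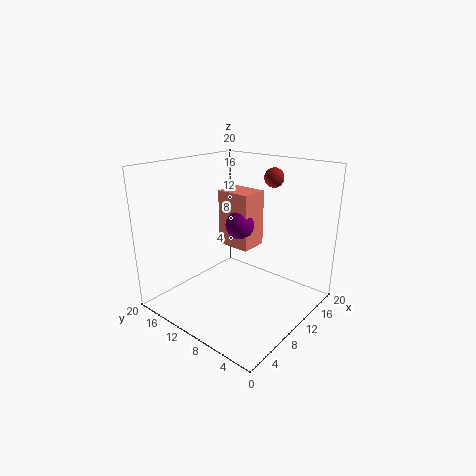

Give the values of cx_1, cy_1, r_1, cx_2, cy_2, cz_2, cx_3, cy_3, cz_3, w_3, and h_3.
cx_1 = 18.5, cy_1 = 10, r_1 = 1.5, cx_2 = 11, cy_2 = 10.5, cz_2 = 11.5, cx_3 = 10.5, cy_3 = 9, cz_3 = 8, w_3 = 4, h_3 = 8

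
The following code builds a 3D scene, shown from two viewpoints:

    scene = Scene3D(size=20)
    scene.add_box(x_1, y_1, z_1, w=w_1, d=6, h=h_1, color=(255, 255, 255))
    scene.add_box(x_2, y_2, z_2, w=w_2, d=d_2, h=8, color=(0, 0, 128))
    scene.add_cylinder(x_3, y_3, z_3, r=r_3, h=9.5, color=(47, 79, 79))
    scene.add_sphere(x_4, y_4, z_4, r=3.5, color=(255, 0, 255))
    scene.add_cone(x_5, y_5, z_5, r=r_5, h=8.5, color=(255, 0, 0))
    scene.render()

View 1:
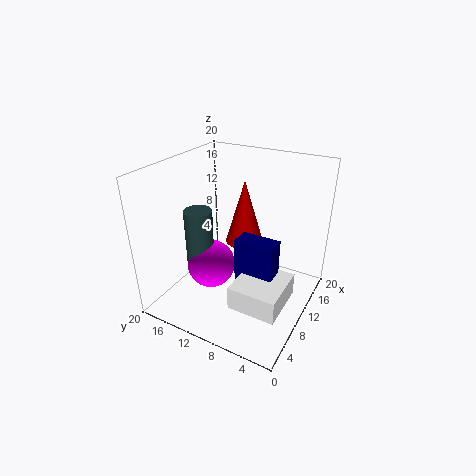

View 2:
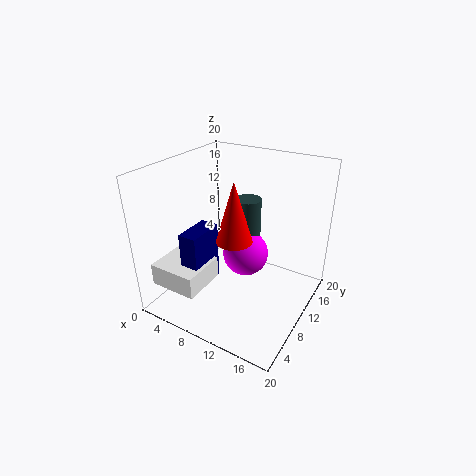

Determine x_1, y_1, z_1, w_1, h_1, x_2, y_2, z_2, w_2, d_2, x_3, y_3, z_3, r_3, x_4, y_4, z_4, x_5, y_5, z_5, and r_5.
x_1 = 2, y_1 = 1, z_1 = 5, w_1 = 6.5, h_1 = 3, x_2 = 5.5, y_2 = 3, z_2 = 4.5, w_2 = 2.5, d_2 = 5, x_3 = 8.5, y_3 = 15.5, z_3 = 4, r_3 = 2, x_4 = 9, y_4 = 14, z_4 = 5, x_5 = 10, y_5 = 9, z_5 = 10, r_5 = 2.5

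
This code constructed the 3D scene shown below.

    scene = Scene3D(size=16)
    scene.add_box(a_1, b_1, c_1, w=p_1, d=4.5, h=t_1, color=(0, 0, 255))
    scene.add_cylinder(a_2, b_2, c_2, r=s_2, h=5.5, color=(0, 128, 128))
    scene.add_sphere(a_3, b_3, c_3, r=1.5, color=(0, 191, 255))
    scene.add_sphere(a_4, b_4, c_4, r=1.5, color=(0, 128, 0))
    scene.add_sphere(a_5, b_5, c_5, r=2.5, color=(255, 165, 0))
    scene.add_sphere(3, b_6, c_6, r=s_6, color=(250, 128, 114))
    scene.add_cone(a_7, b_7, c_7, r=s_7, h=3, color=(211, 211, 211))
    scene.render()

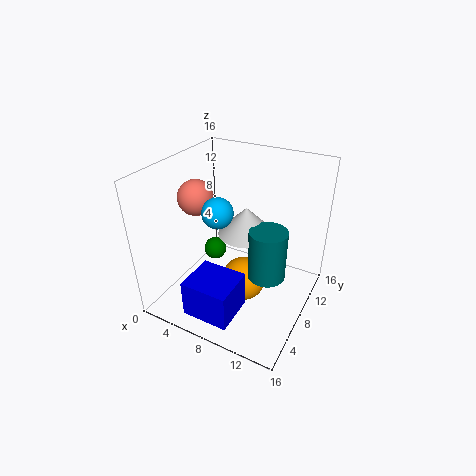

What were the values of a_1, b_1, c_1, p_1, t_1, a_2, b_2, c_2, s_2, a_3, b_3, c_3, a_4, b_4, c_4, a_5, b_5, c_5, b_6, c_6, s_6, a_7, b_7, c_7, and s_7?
a_1 = 5.5
b_1 = 0.5
c_1 = 2
p_1 = 5
t_1 = 4
a_2 = 12
b_2 = 7
c_2 = 5
s_2 = 2
a_3 = 8
b_3 = 4
c_3 = 13
a_4 = 2
b_4 = 12.5
c_4 = 2
a_5 = 9
b_5 = 7.5
c_5 = 3
b_6 = 7.5
c_6 = 12
s_6 = 2
a_7 = 9
b_7 = 8
c_7 = 9
s_7 = 3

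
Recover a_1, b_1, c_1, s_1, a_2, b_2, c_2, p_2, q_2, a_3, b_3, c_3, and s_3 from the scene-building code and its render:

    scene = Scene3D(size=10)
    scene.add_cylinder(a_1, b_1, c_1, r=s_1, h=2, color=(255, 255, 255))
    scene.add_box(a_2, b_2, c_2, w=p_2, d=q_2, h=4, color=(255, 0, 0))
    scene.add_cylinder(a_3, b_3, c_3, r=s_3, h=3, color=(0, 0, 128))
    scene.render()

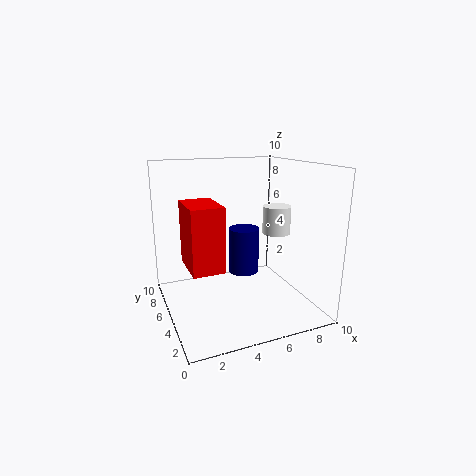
a_1 = 8; b_1 = 5; c_1 = 5; s_1 = 1; a_2 = 1; b_2 = 2; c_2 = 4; p_2 = 2; q_2 = 3; a_3 = 5; b_3 = 4; c_3 = 3; s_3 = 1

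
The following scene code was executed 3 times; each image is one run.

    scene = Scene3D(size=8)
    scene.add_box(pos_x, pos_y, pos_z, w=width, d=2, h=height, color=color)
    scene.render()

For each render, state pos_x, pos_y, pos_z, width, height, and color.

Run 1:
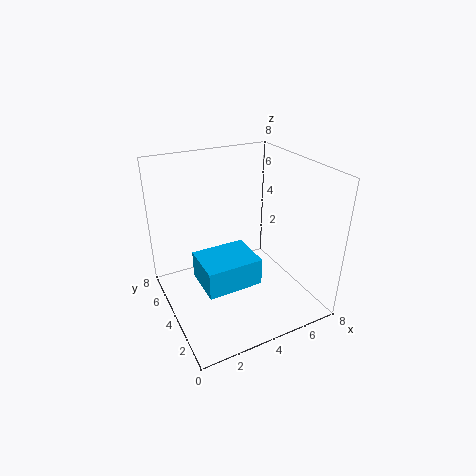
pos_x = 0.75; pos_y = 0.25; pos_z = 3.75; width = 2.5; height = 1.25; color = 'deepskyblue'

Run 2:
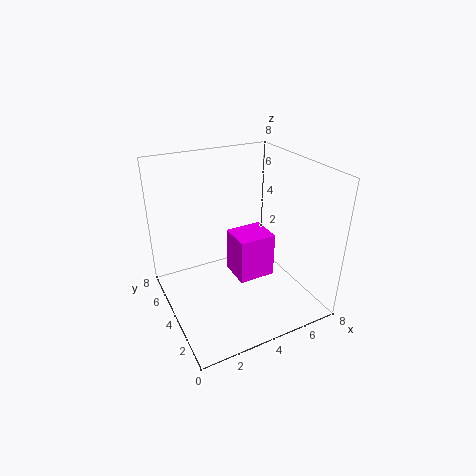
pos_x = 4.25; pos_y = 4; pos_z = 0.75; width = 2.25; height = 2.75; color = 'magenta'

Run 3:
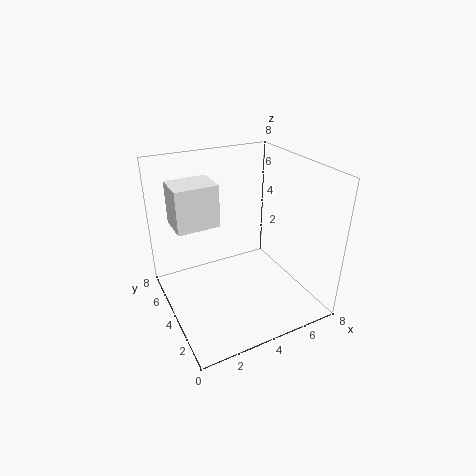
pos_x = 1; pos_y = 5.25; pos_z = 4.25; width = 2.5; height = 2.5; color = 'white'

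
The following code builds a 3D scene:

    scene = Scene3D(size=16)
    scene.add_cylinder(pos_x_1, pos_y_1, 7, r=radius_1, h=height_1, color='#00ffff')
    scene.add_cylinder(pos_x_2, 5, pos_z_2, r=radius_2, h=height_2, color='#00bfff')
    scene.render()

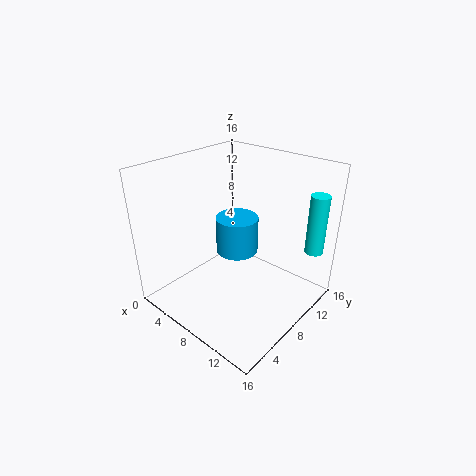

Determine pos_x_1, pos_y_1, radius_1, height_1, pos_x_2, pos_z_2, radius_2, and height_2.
pos_x_1 = 15
pos_y_1 = 12.5
radius_1 = 1
height_1 = 6.5
pos_x_2 = 10.5
pos_z_2 = 9
radius_2 = 2
height_2 = 3.5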